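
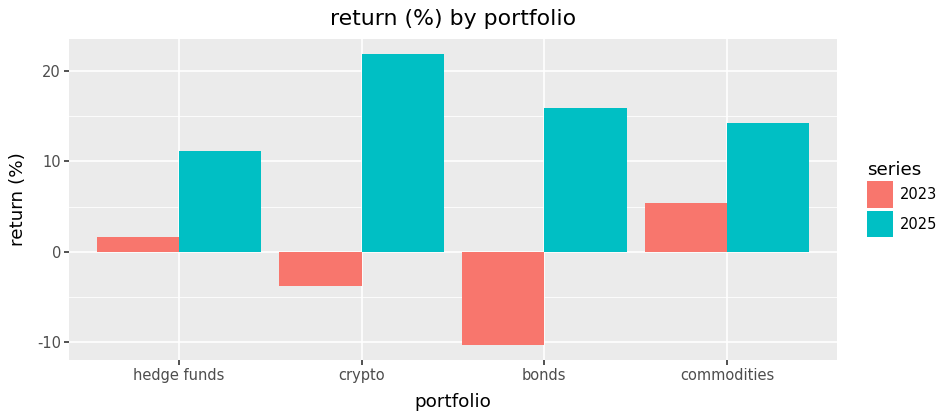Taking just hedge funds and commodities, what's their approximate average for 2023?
(0 + 5) / 2 ≈ 2.

≈ 2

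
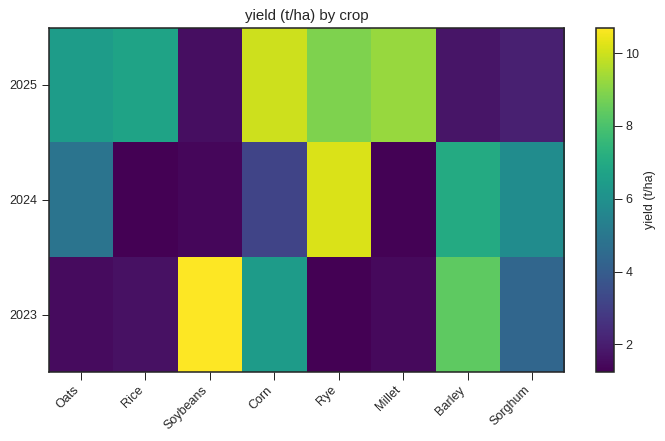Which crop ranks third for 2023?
Top 4 for 2023: Soybeans ≈ 11, Barley ≈ 8, Corn ≈ 6, Sorghum ≈ 4.

Corn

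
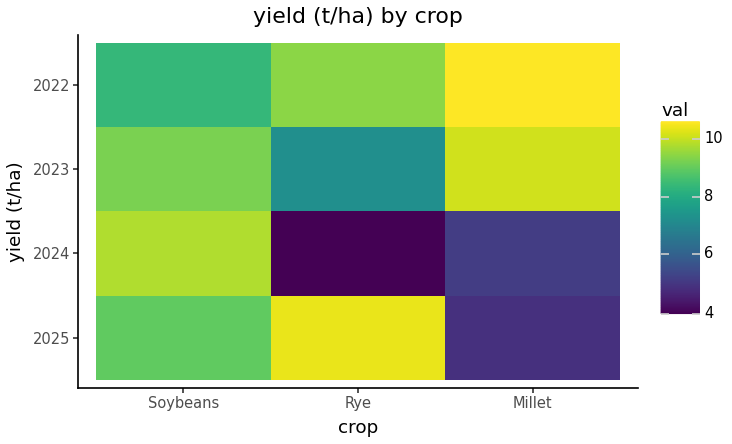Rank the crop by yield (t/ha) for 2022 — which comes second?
Top 3 for 2022: Millet ≈ 11, Rye ≈ 9, Soybeans ≈ 8.

Rye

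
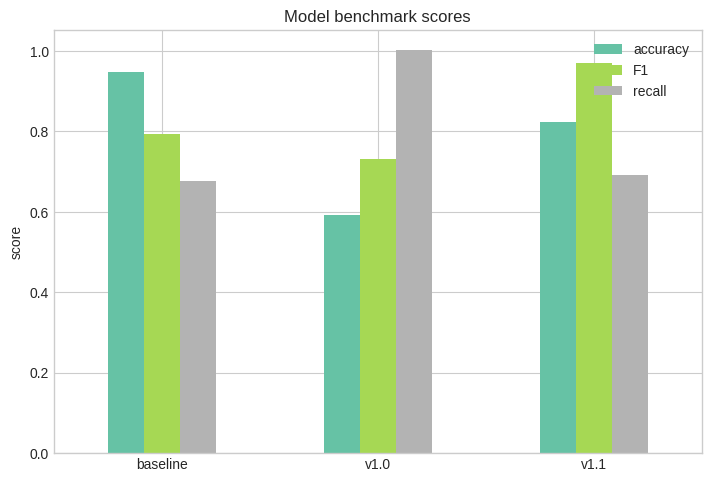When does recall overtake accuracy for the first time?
baseline: recall ≈ 0.7 vs accuracy ≈ 0.9 (not yet); v1.0: recall ≈ 1.0 vs accuracy ≈ 0.6 (first crossover).

v1.0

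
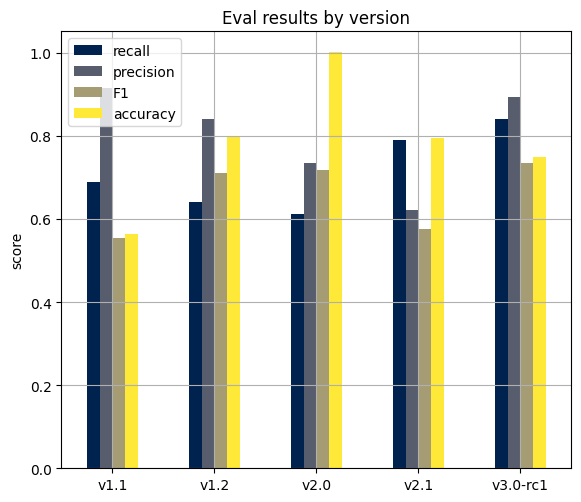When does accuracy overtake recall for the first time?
v1.2

v1.1: accuracy ≈ 0.6 vs recall ≈ 0.7 (not yet); v1.2: accuracy ≈ 0.8 vs recall ≈ 0.6 (first crossover).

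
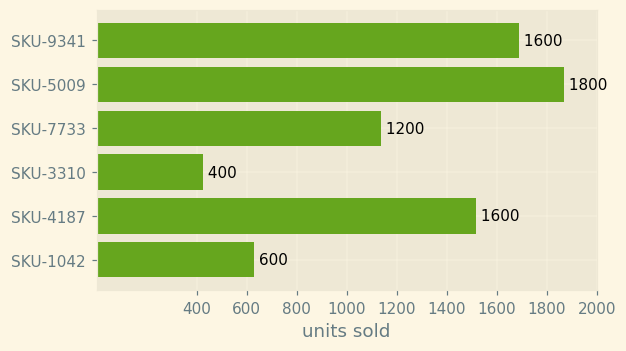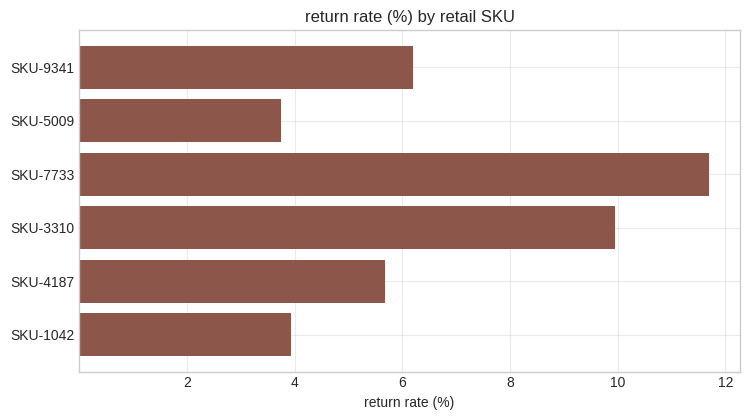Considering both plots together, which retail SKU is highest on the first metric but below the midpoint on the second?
Chart 2 median return rate (%) ≈ 6; below-median retail SKUs: SKU-5009, SKU-4187, SKU-1042. Among those, SKU-5009 has the highest units sold (≈ 1800).

SKU-5009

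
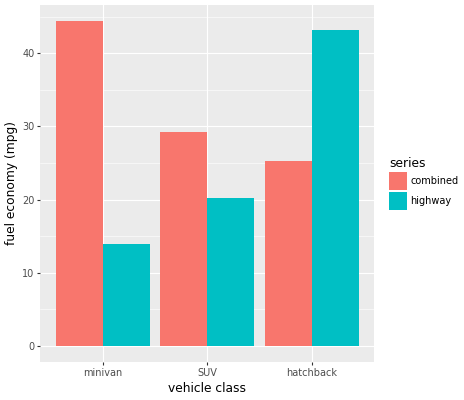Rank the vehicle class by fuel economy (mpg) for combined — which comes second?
SUV

Top 3 for combined: minivan ≈ 45, SUV ≈ 30, hatchback ≈ 25.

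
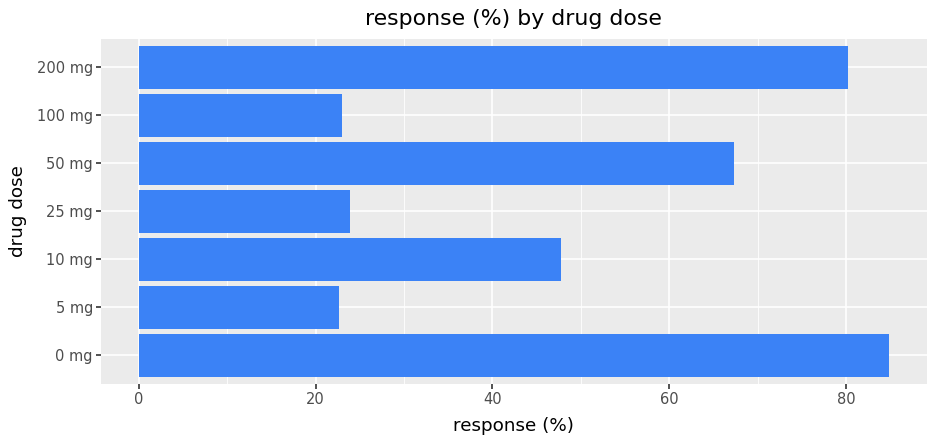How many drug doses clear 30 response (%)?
Above 30: 0 mg, 10 mg, 50 mg, 200 mg.

4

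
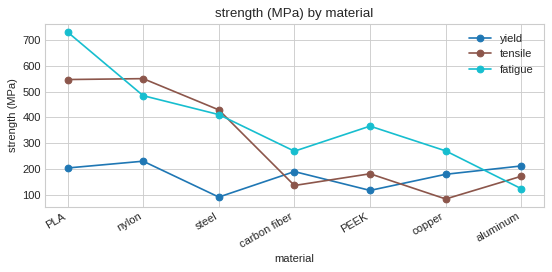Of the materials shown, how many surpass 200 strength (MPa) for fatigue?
Above 200: PLA, nylon, steel, carbon fiber, PEEK, copper.

6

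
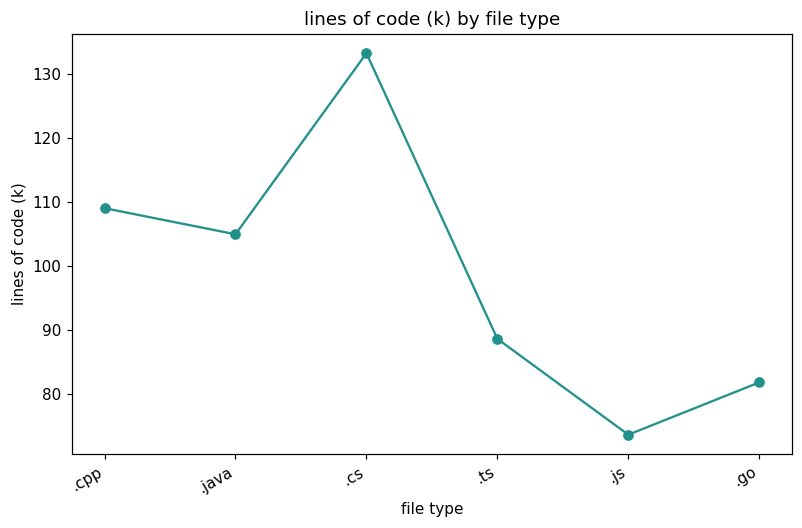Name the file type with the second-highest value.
.cpp

Top 3: .cs ≈ 135, .cpp ≈ 110, .java ≈ 105.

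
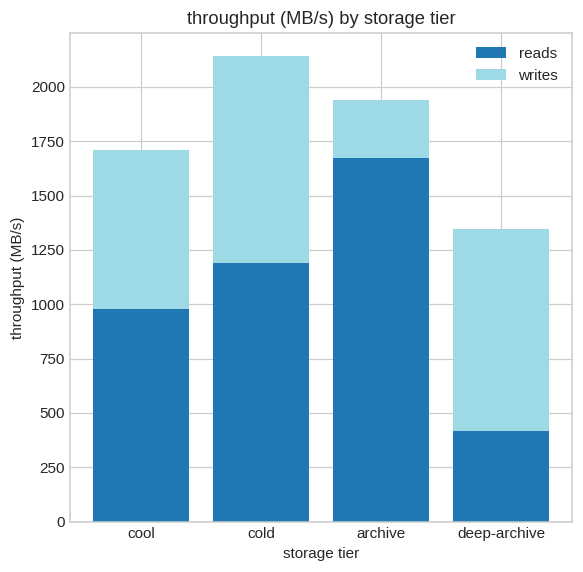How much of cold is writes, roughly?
≈ 1000

writes top ≈ 2200, bottom ≈ 1200; segment ≈ 1000.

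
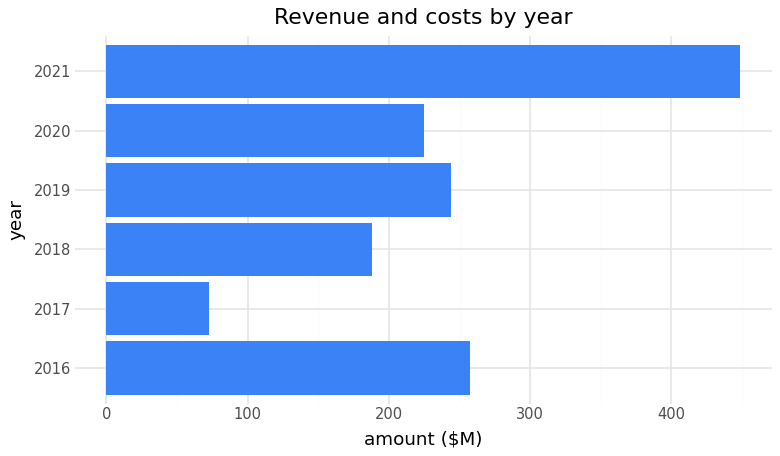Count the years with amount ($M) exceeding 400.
1

Above 400: 2021.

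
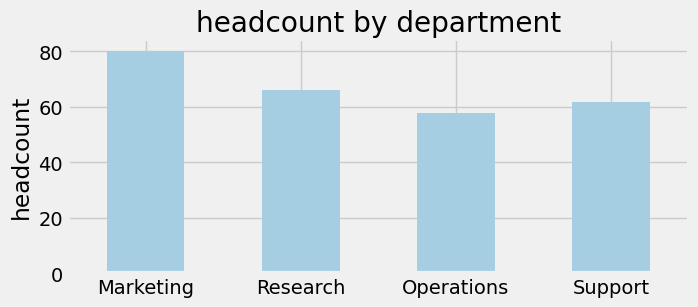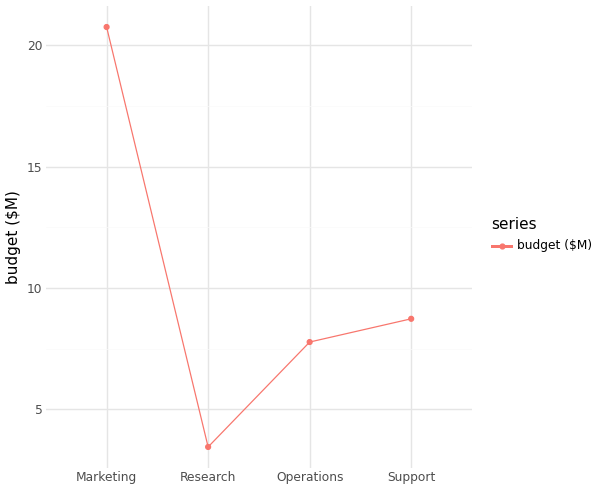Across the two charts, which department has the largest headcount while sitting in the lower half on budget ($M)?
Chart 2 median budget ($M) ≈ 8; below-median departments: Research, Operations. Among those, Research has the highest headcount (≈ 70).

Research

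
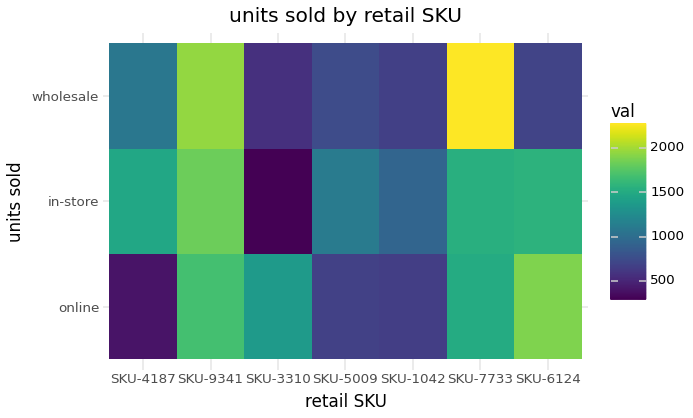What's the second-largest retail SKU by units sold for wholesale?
Top 3 for wholesale: SKU-7733 ≈ 2200, SKU-9341 ≈ 2000, SKU-4187 ≈ 1000.

SKU-9341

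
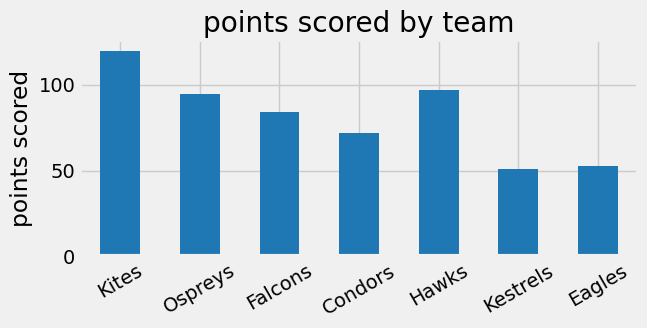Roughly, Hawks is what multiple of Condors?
≈ 1.43×

Hawks ≈ 100, Condors ≈ 70; 100/70 ≈ 1.43.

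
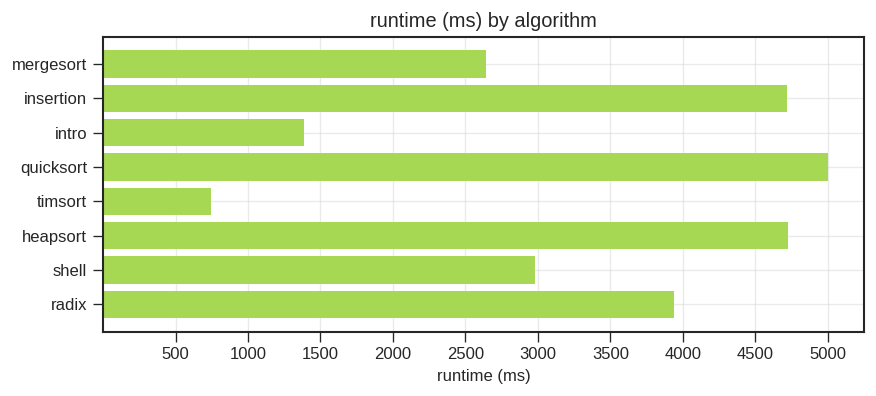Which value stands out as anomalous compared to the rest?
timsort

timsort ≈ 500; the rest sit between ≈ 1500 and ≈ 5000.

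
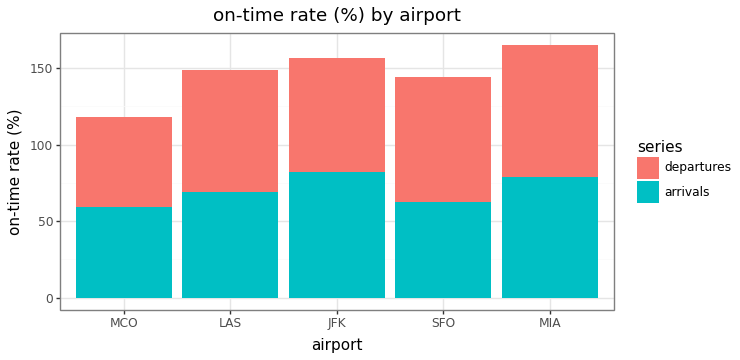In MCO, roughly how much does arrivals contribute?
arrivals top ≈ 60, bottom ≈ 0; segment ≈ 60.

≈ 60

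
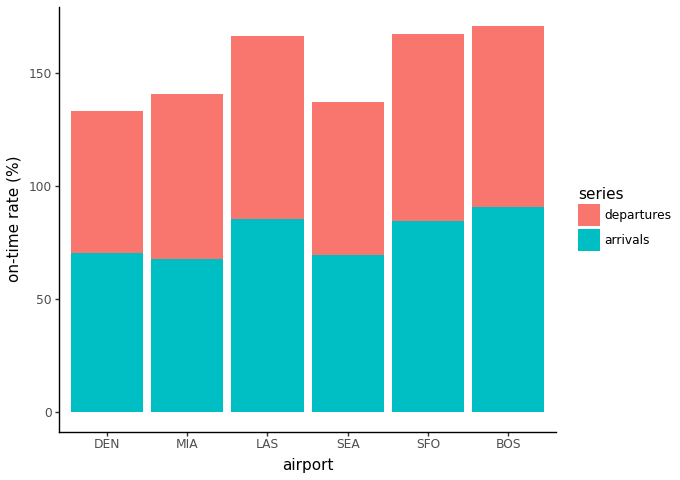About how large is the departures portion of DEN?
≈ 60

departures top ≈ 140, bottom ≈ 80; segment ≈ 60.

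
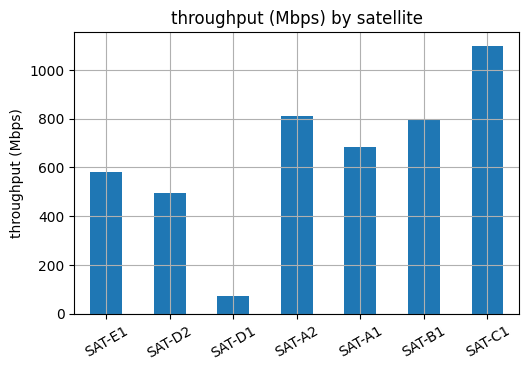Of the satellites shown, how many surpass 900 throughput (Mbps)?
Above 900: SAT-C1.

1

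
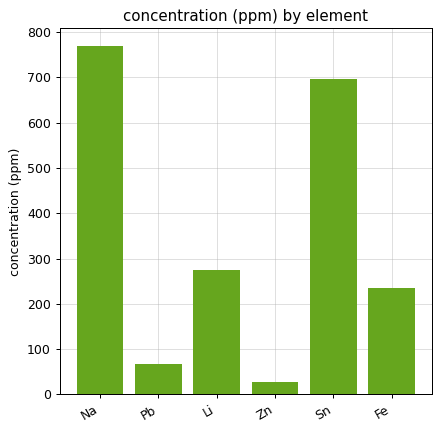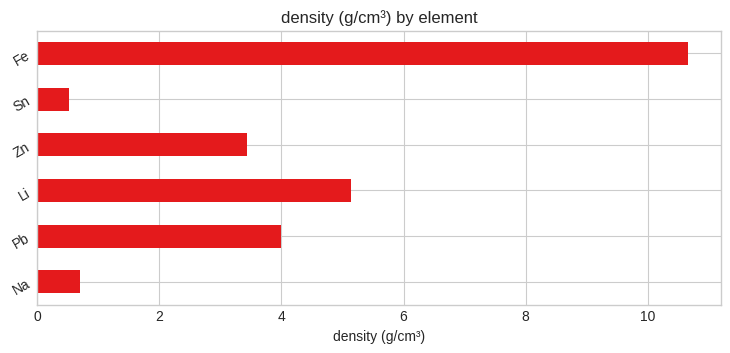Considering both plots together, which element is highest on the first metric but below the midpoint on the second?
Chart 2 median density (g/cm³) ≈ 4; below-median elements: Na, Zn, Sn. Among those, Na has the highest concentration (ppm) (≈ 800).

Na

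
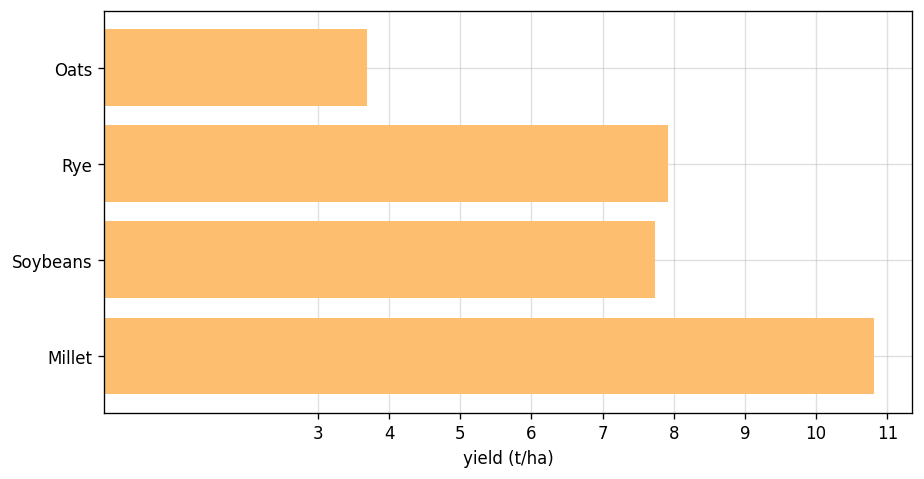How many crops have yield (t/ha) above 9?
Above 9: Millet.

1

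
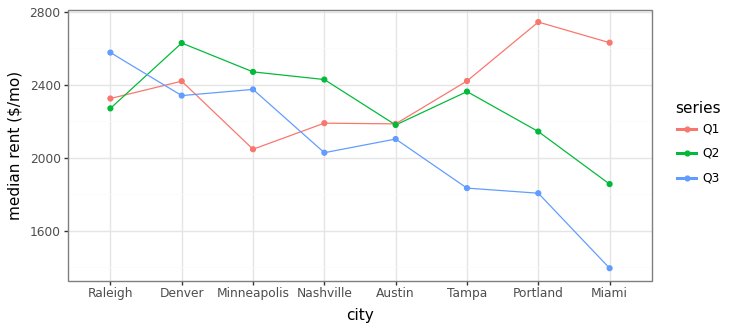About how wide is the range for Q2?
≈ 800

Max Denver ≈ 2600, min Miami ≈ 1800; range ≈ 800.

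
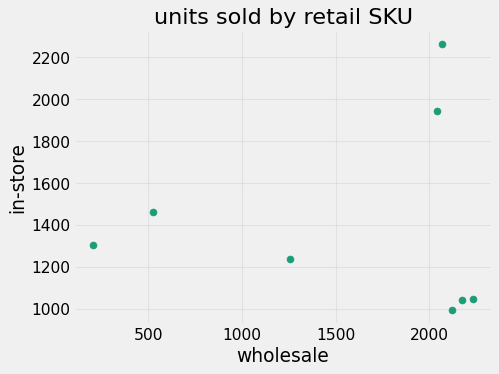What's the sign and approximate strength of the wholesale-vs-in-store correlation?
no clear correlation

Points are roughly uncorrelated; weak (|r| ≈ 0.0).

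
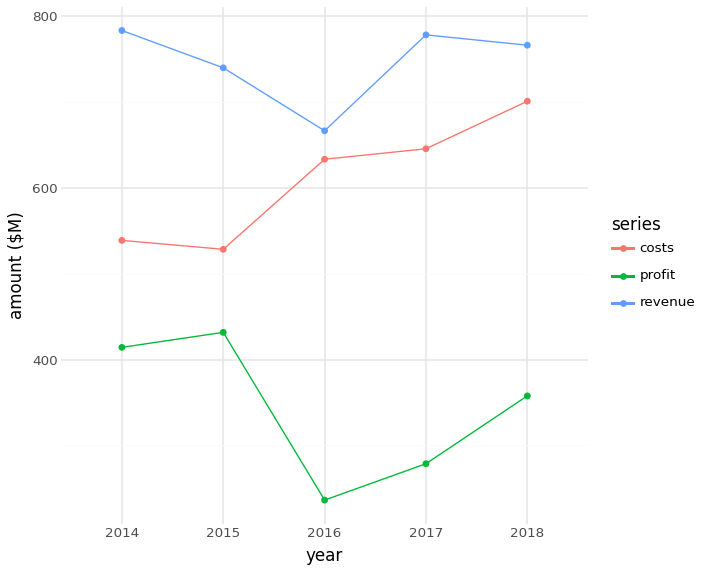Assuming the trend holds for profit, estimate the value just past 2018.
Last three: 250, 300, 350 → slope ≈ 50/step → next ≈ 400.

≈ 400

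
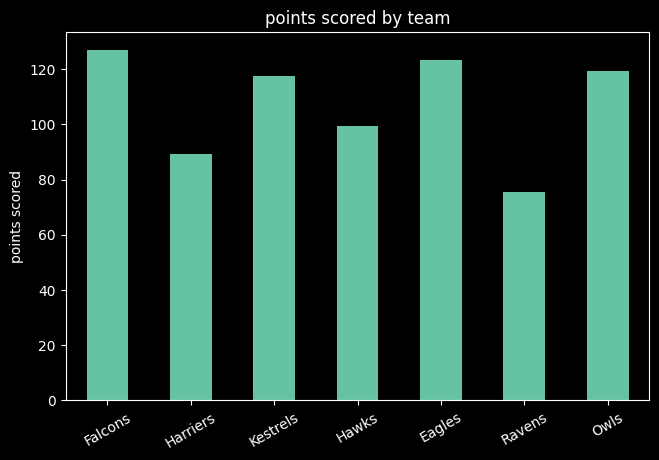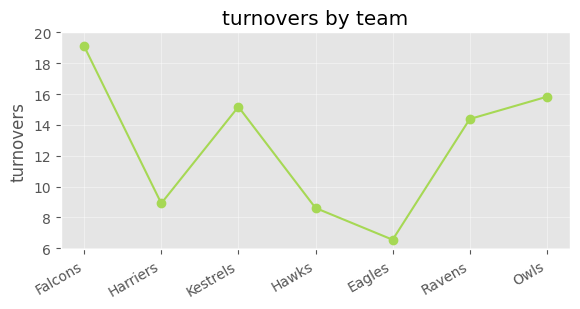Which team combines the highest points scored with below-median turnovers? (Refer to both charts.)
Eagles

Chart 2 median turnovers ≈ 14; below-median teams: Harriers, Hawks, Eagles. Among those, Eagles has the highest points scored (≈ 120).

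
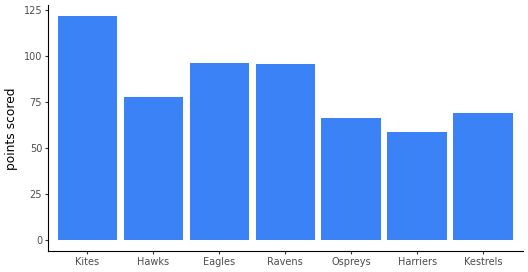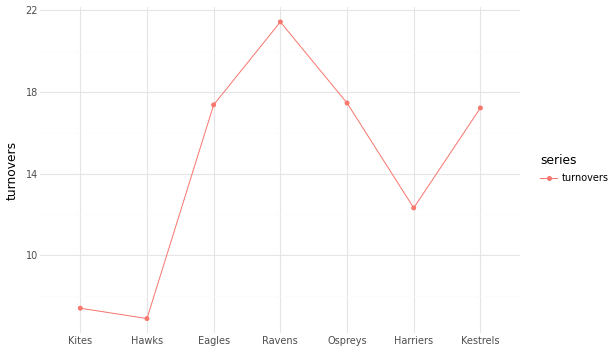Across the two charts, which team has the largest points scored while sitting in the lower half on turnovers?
Chart 2 median turnovers ≈ 18; below-median teams: Kites, Hawks, Harriers. Among those, Kites has the highest points scored (≈ 120).

Kites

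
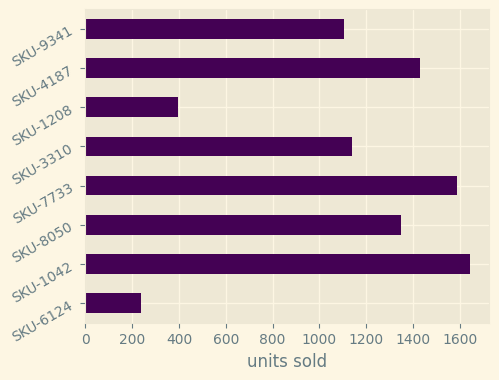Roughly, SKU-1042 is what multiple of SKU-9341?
SKU-1042 ≈ 1600, SKU-9341 ≈ 1200; 1600/1200 ≈ 1.33.

≈ 1.33×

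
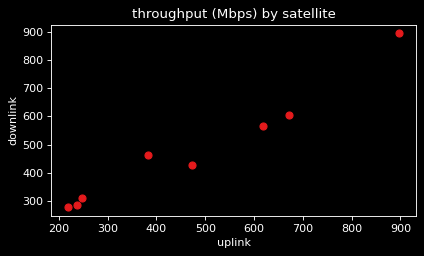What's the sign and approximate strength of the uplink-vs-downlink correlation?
positive, strong

Points are positively correlated; strong (|r| ≈ 1.0).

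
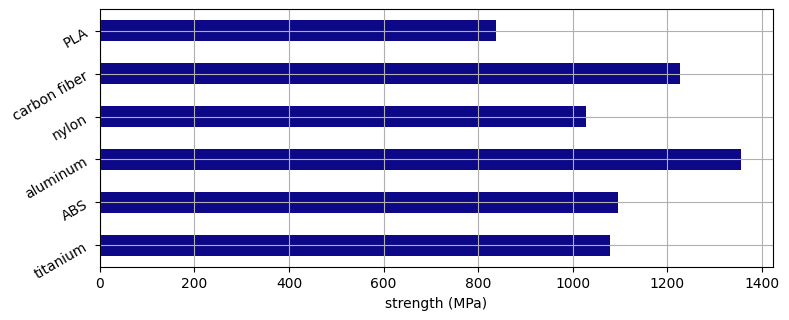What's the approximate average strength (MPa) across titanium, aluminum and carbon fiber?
(1000 + 1400 + 1200) / 3 ≈ 1200.

≈ 1200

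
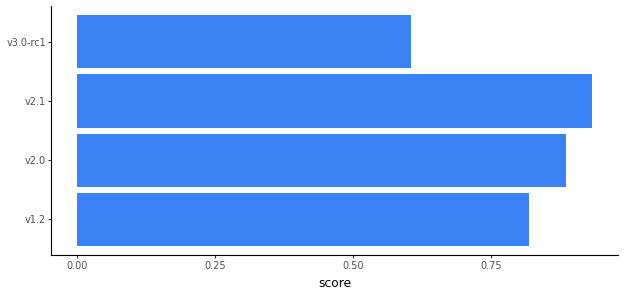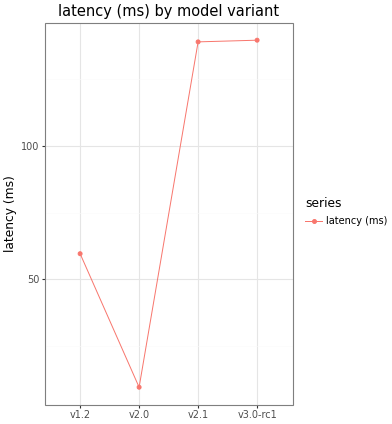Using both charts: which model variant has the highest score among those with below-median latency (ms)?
v2.0

Chart 2 median latency (ms) ≈ 100; below-median model variants: v1.2, v2.0. Among those, v2.0 has the highest score (≈ 0.9).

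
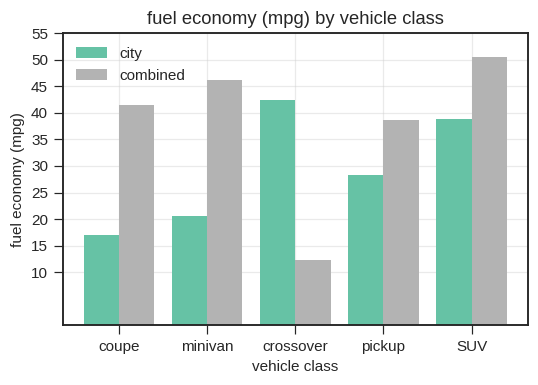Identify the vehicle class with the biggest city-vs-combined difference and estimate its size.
crossover: city ≈ 40, combined ≈ 10 → gap ≈ 30. Next-largest (minivan) is only ≈ 25.

crossover, ≈ 30 mpg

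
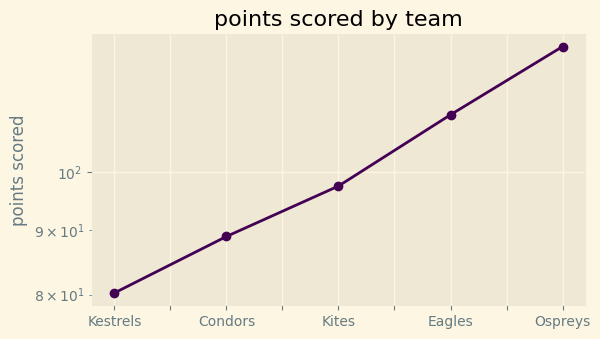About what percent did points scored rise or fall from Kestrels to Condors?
≈ +12.5%

Kestrels ≈ 80, Condors ≈ 90; (90 − 80) / 80 ≈ +12.5%.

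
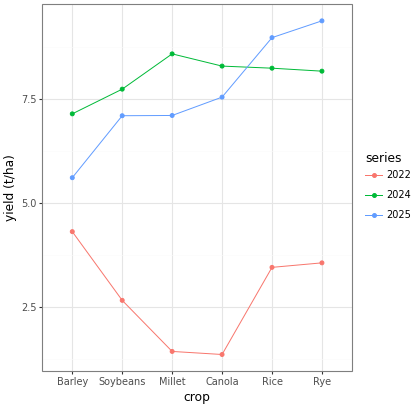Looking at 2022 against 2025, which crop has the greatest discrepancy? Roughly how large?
Canola, ≈ 7 t/ha

Canola: 2022 ≈ 1, 2025 ≈ 8 → gap ≈ 7. Next-largest (Rye) is only ≈ 5.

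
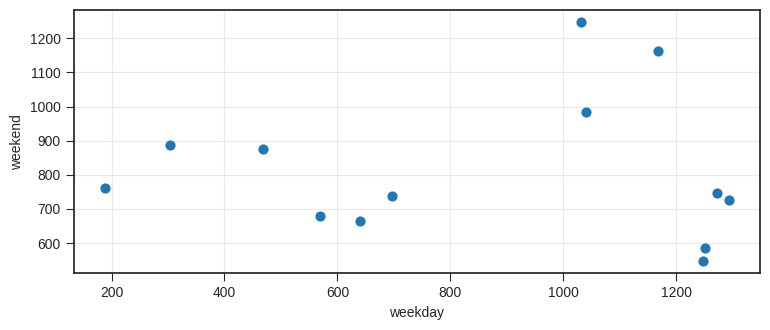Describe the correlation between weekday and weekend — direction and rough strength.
no clear correlation

Points are roughly uncorrelated; weak (|r| ≈ 0.0).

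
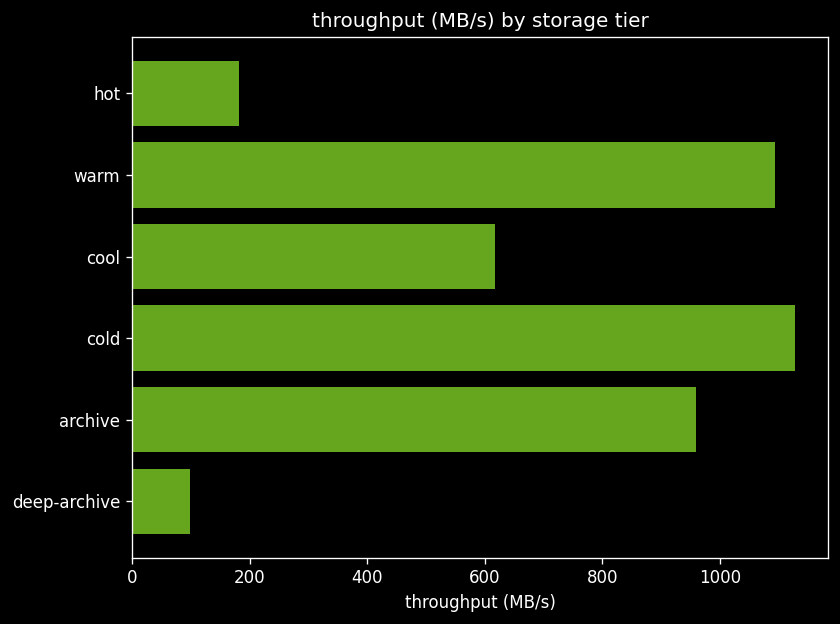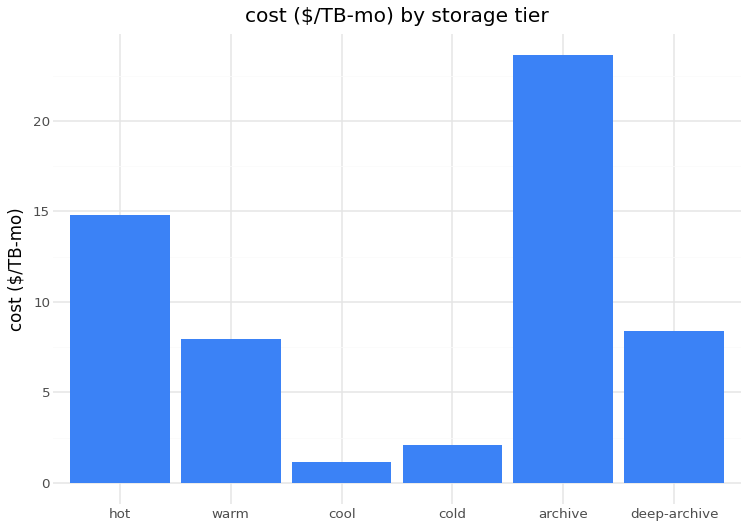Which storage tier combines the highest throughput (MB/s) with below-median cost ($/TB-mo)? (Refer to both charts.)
Chart 2 median cost ($/TB-mo) ≈ 10; below-median storage tiers: warm, cool, cold. Among those, cold has the highest throughput (MB/s) (≈ 1200).

cold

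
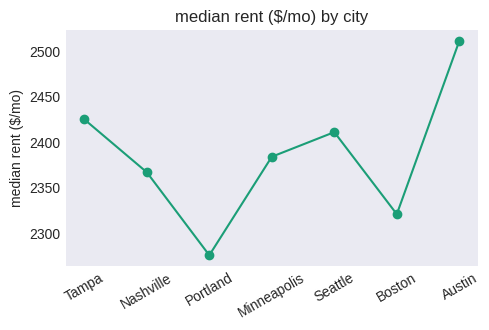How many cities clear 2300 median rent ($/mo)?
Above 2300: Tampa, Nashville, Minneapolis, Seattle, Boston, Austin.

6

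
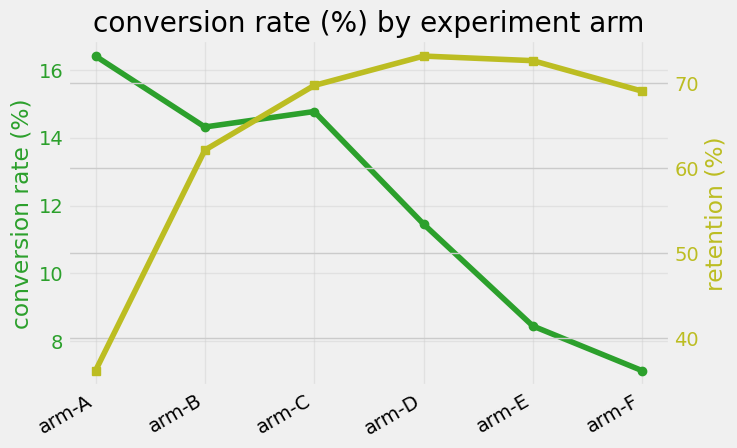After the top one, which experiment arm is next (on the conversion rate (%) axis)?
arm-C

Top 3 (on the conversion rate (%) axis): arm-A ≈ 16, arm-C ≈ 15, arm-B ≈ 14.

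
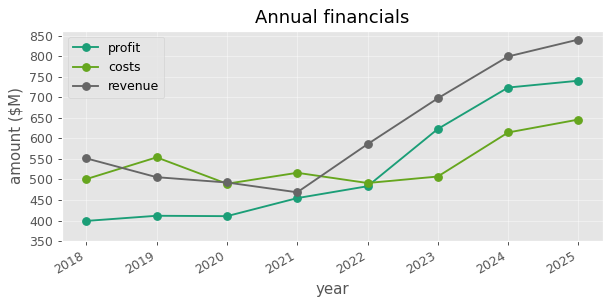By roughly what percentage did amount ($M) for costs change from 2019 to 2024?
≈ +9.1%

2019 ≈ 550, 2024 ≈ 600; (600 − 550) / 550 ≈ +9.1%.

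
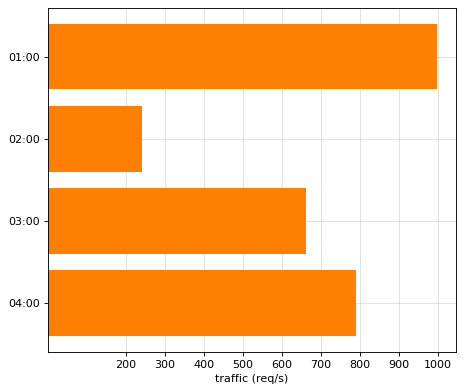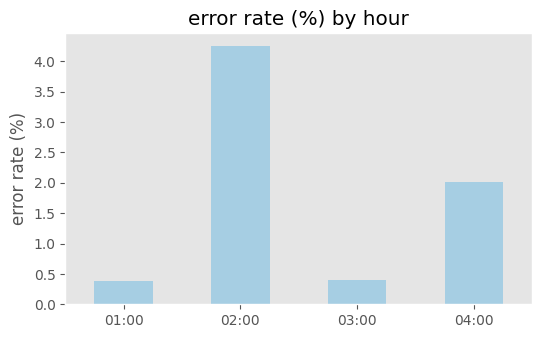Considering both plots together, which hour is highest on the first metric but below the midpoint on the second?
01:00

Chart 2 median error rate (%) ≈ 1; below-median hours: 01:00, 03:00. Among those, 01:00 has the highest traffic (req/s) (≈ 1000).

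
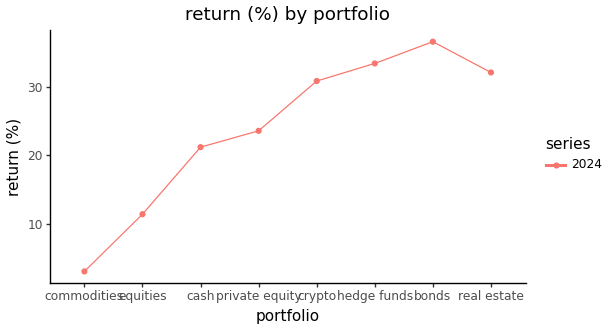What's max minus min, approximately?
Max bonds ≈ 35, min commodities ≈ 5; range ≈ 30.

≈ 30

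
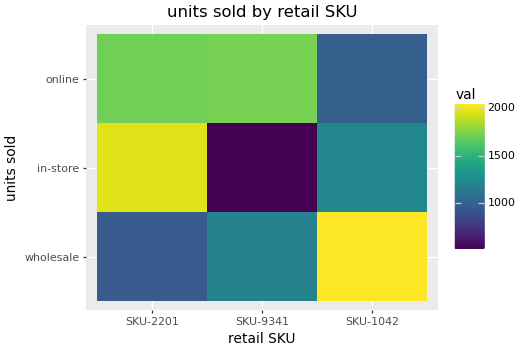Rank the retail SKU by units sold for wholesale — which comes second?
SKU-9341

Top 3 for wholesale: SKU-1042 ≈ 2000, SKU-9341 ≈ 1200, SKU-2201 ≈ 1000.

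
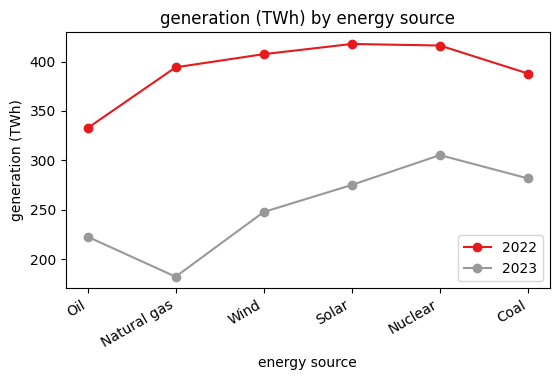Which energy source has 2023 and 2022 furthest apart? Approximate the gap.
Natural gas: 2023 ≈ 180, 2022 ≈ 400 → gap ≈ 220. Next-largest (Wind) is only ≈ 160.

Natural gas, ≈ 220 TWh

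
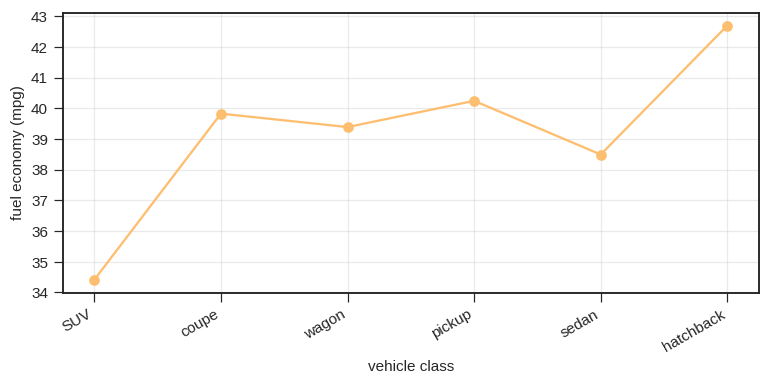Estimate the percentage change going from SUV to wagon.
SUV ≈ 34, wagon ≈ 39; (39 − 34) / 34 ≈ +14.7%.

≈ +14.7%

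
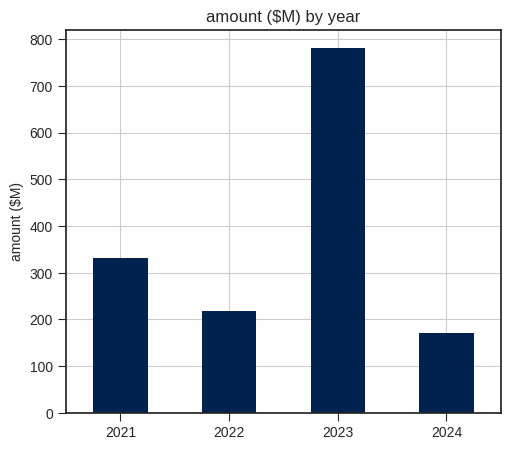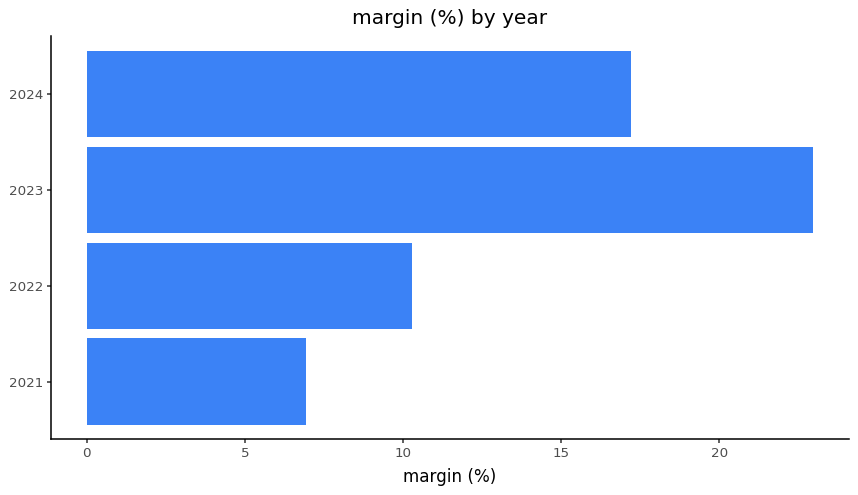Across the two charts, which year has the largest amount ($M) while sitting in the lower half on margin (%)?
Chart 2 median margin (%) ≈ 15; below-median years: 2021, 2022. Among those, 2021 has the highest amount ($M) (≈ 300).

2021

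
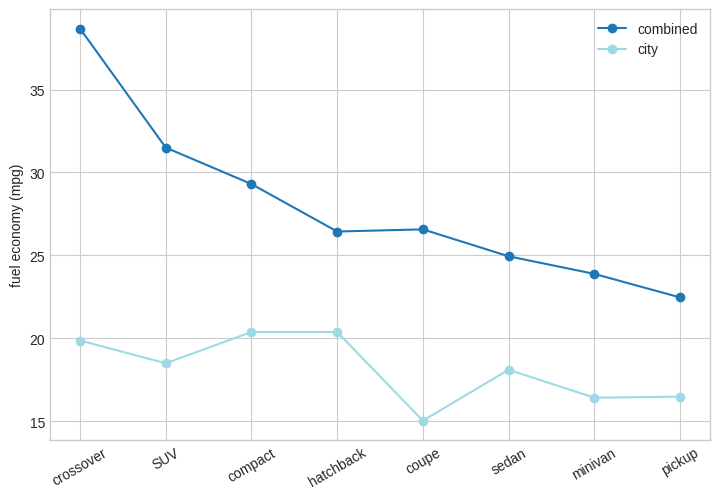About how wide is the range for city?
Max compact ≈ 20, min coupe ≈ 16; range ≈ 4.

≈ 4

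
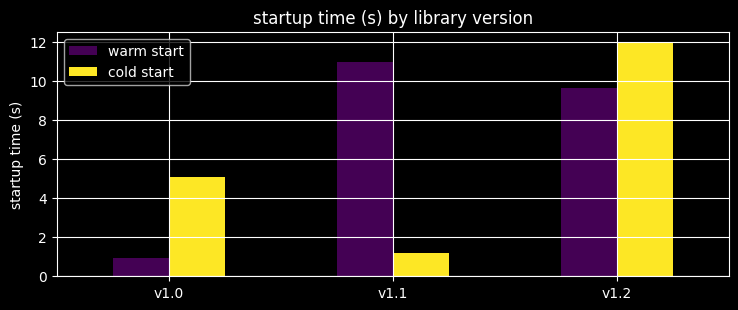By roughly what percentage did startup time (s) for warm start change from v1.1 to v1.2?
v1.1 ≈ 11, v1.2 ≈ 10; (10 − 11) / 11 ≈ -9.1%.

≈ -9.1%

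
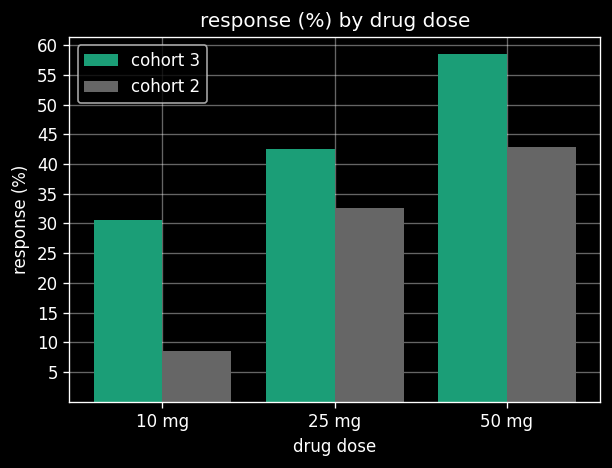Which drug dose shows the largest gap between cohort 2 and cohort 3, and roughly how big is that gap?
10 mg: cohort 2 ≈ 10, cohort 3 ≈ 30 → gap ≈ 20. Next-largest (50 mg) is only ≈ 15.

10 mg, ≈ 20 %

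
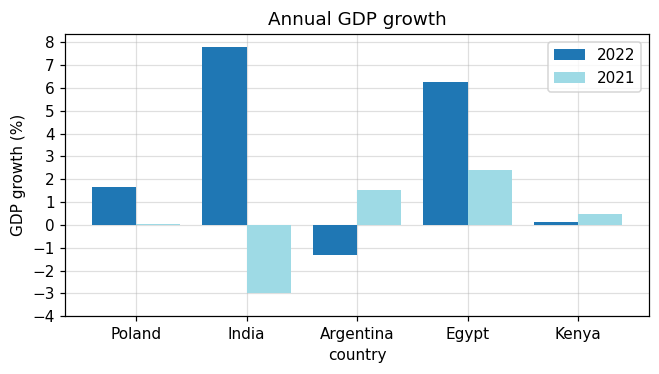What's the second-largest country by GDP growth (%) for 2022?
Top 3 for 2022: India ≈ 8, Egypt ≈ 6, Poland ≈ 2.

Egypt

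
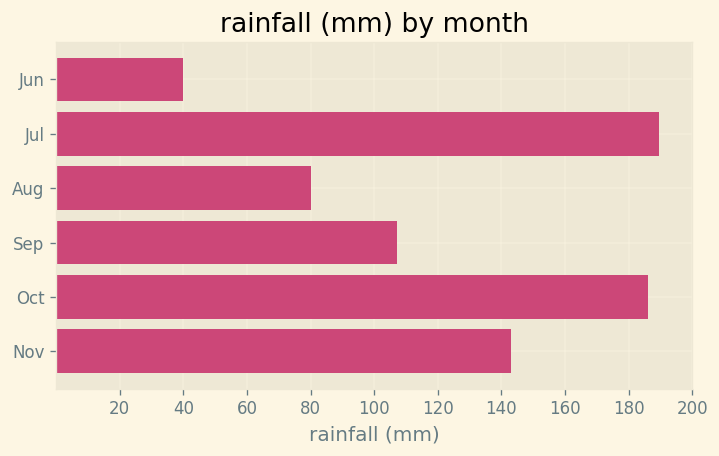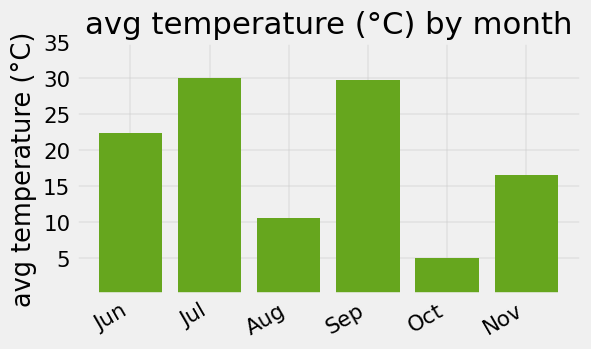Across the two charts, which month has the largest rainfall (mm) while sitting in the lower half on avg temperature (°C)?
Chart 2 median avg temperature (°C) ≈ 20; below-median months: Aug, Oct, Nov. Among those, Oct has the highest rainfall (mm) (≈ 180).

Oct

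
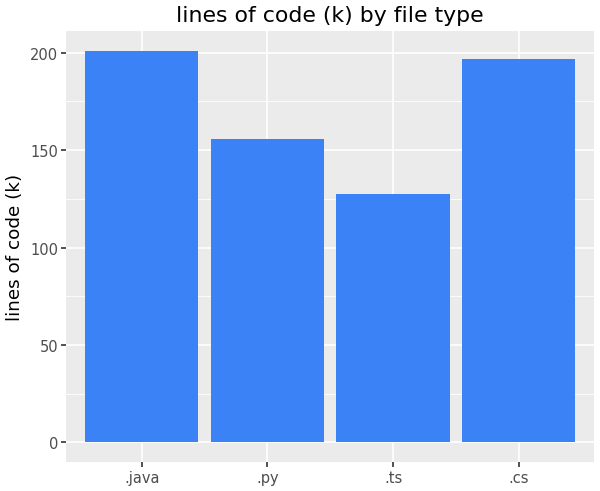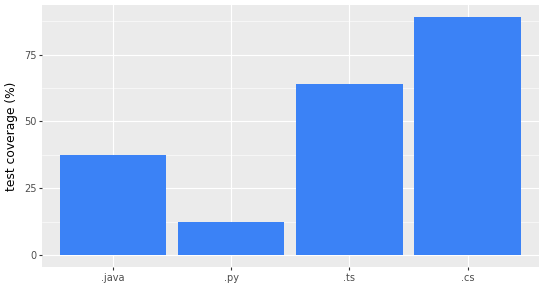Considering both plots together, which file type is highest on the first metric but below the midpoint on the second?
.java

Chart 2 median test coverage (%) ≈ 50; below-median file types: .java, .py. Among those, .java has the highest lines of code (k) (≈ 200).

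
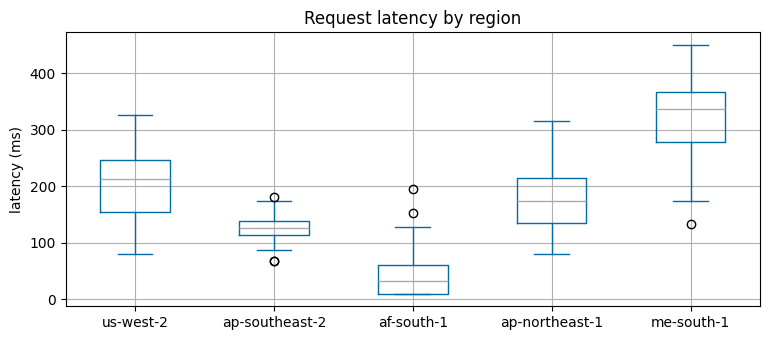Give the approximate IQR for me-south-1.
Q3 ≈ 375, Q1 ≈ 275; IQR ≈ 100.

≈ 100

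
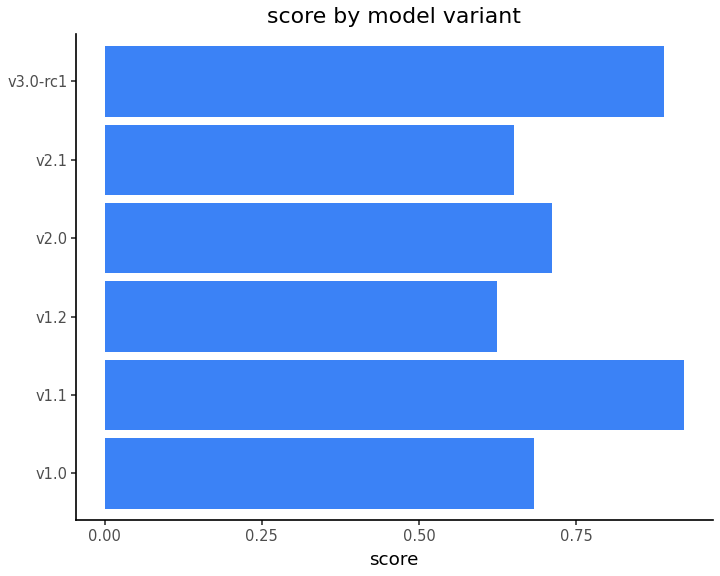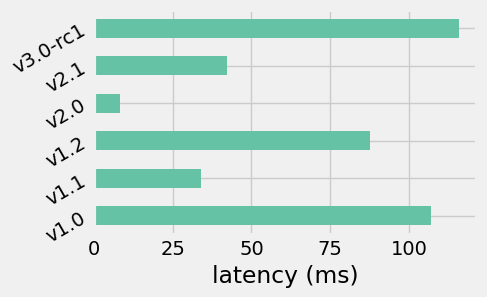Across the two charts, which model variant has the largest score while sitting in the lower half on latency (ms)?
v1.1

Chart 2 median latency (ms) ≈ 60; below-median model variants: v1.1, v2.0, v2.1. Among those, v1.1 has the highest score (≈ 0.9).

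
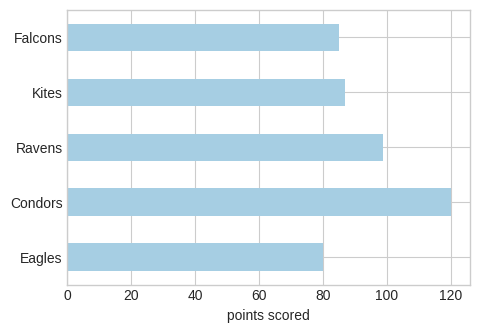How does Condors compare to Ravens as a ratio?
Condors ≈ 120, Ravens ≈ 100; 120/100 ≈ 1.2.

≈ 1.2×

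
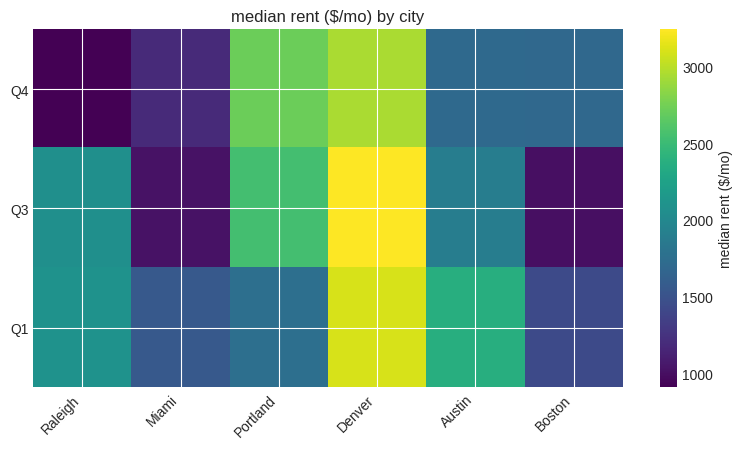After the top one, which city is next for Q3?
Portland

Top 3 for Q3: Denver ≈ 3200, Portland ≈ 2600, Raleigh ≈ 2000.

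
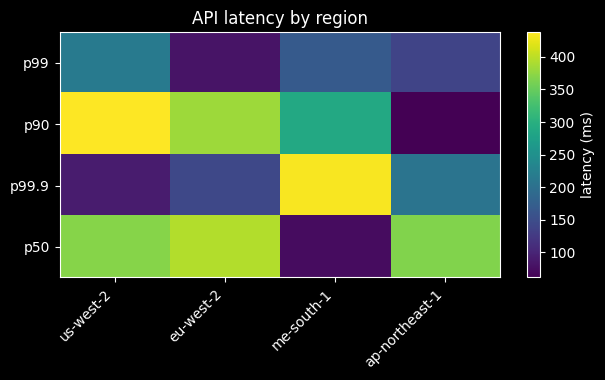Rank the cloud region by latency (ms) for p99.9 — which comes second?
Top 3 for p99.9: me-south-1 ≈ 450, ap-northeast-1 ≈ 200, eu-west-2 ≈ 150.

ap-northeast-1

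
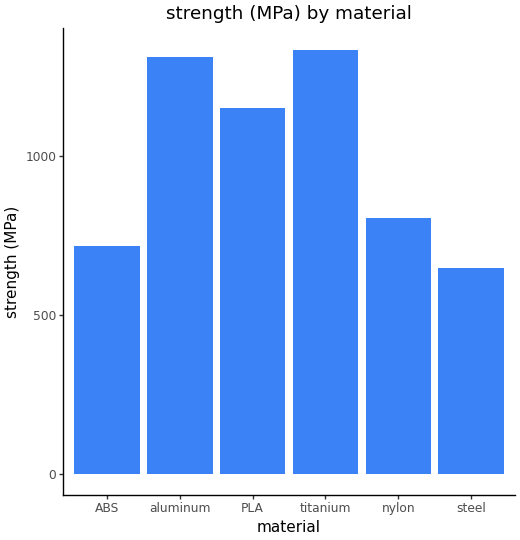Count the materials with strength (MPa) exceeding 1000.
Above 1000: aluminum, PLA, titanium.

3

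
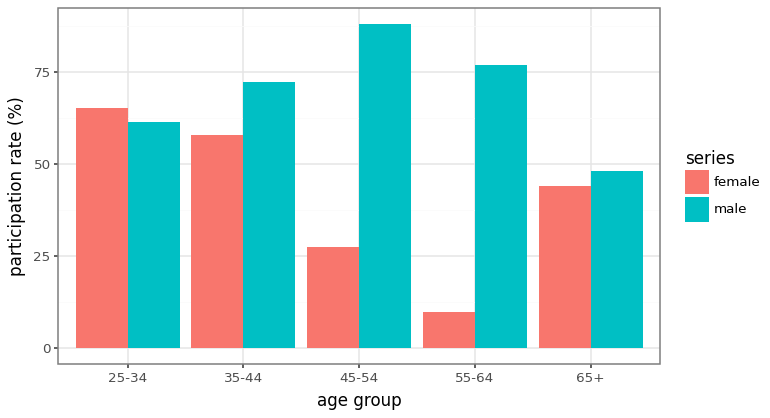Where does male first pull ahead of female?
25-34: male ≈ 60 vs female ≈ 70 (not yet); 35-44: male ≈ 70 vs female ≈ 60 (first crossover).

35-44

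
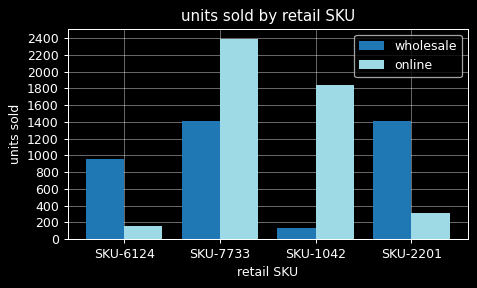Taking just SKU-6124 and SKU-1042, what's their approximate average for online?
(200 + 1800) / 2 ≈ 1000.

≈ 1000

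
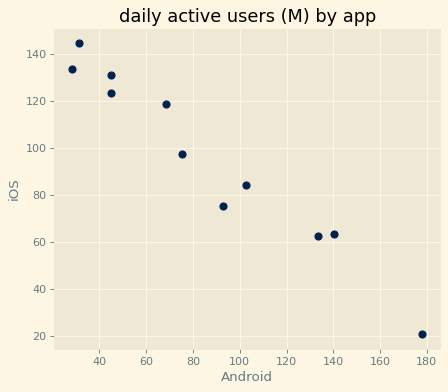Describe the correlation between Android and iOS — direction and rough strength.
Points are negatively correlated; strong (|r| ≈ 1.0).

negative, strong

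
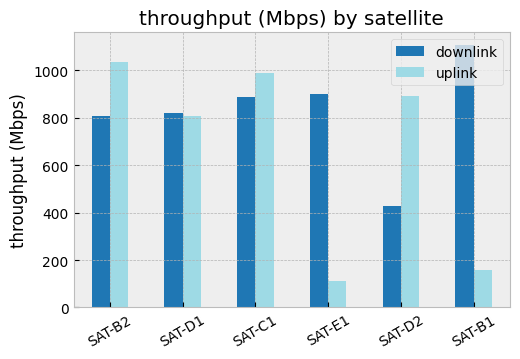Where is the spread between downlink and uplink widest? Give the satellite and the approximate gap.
SAT-B1, ≈ 900 Mbps

SAT-B1: downlink ≈ 1100, uplink ≈ 200 → gap ≈ 900. Next-largest (SAT-E1) is only ≈ 800.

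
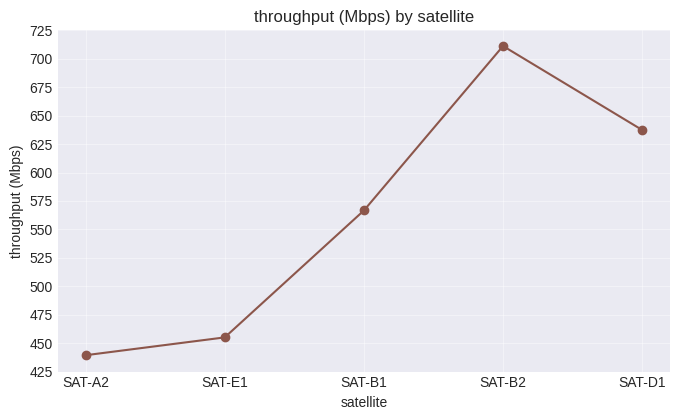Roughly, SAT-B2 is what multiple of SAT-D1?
SAT-B2 ≈ 700, SAT-D1 ≈ 625; 700/625 ≈ 1.12.

≈ 1.12×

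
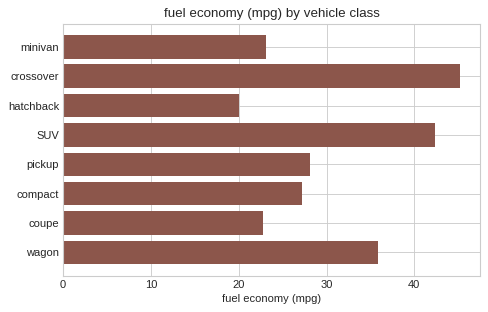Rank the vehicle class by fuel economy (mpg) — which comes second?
SUV

Top 3: crossover ≈ 45, SUV ≈ 40, wagon ≈ 35.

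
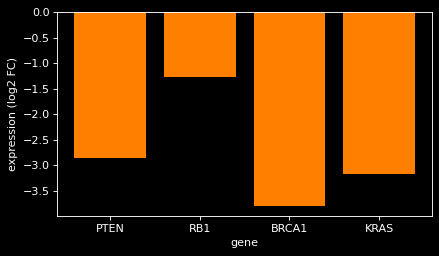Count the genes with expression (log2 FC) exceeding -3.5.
3

Above -3.5: PTEN, RB1, KRAS.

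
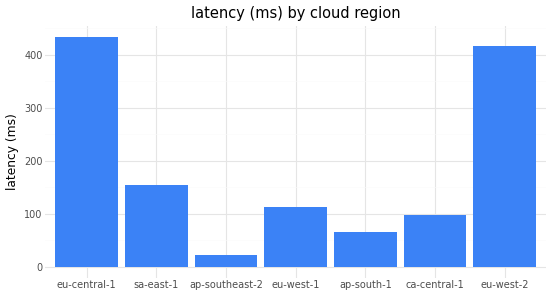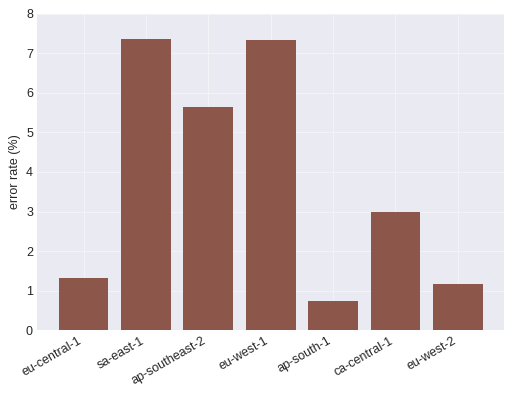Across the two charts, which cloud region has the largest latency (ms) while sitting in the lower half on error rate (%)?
Chart 2 median error rate (%) ≈ 3; below-median cloud regions: eu-central-1, ap-south-1, eu-west-2. Among those, eu-central-1 has the highest latency (ms) (≈ 450).

eu-central-1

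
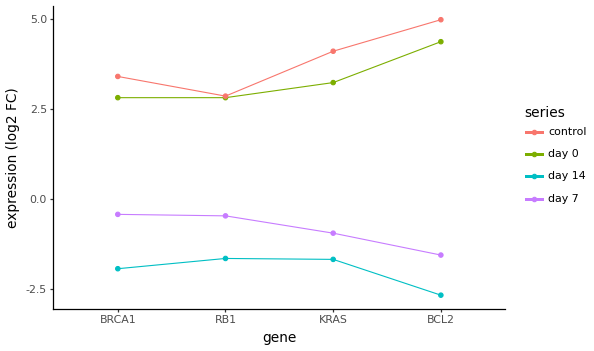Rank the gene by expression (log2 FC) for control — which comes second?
KRAS

Top 3 for control: BCL2 ≈ 5, KRAS ≈ 4, BRCA1 ≈ 3.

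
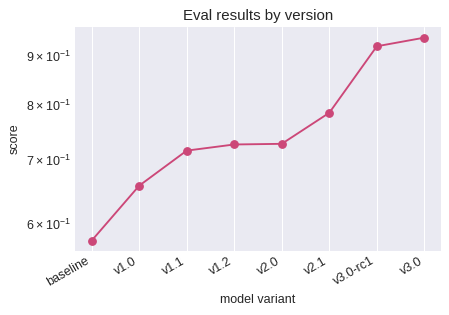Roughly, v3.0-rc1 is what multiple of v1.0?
v3.0-rc1 ≈ 0.90, v1.0 ≈ 0.65; 0.90/0.65 ≈ 1.38.

≈ 1.38×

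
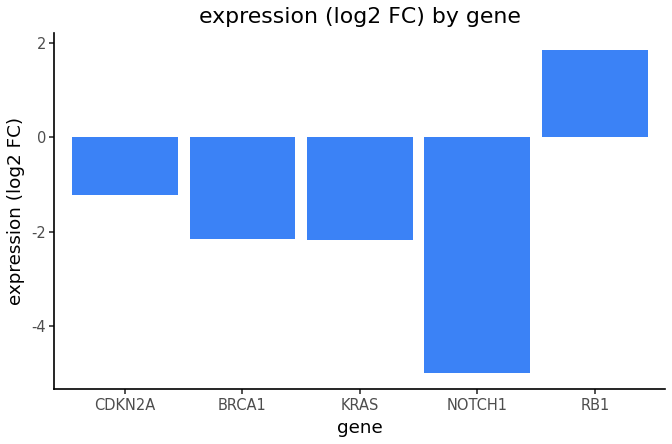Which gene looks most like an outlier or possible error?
RB1 ≈ 2; the rest sit between ≈ -5 and ≈ -1.

RB1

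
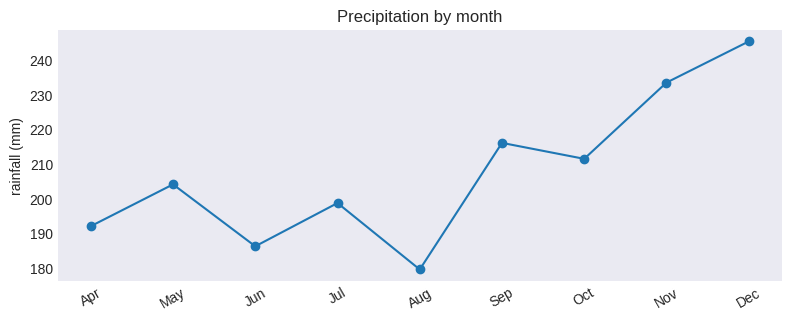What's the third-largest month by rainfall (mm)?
Top 4: Dec ≈ 250, Nov ≈ 230, Sep ≈ 220, Oct ≈ 210.

Sep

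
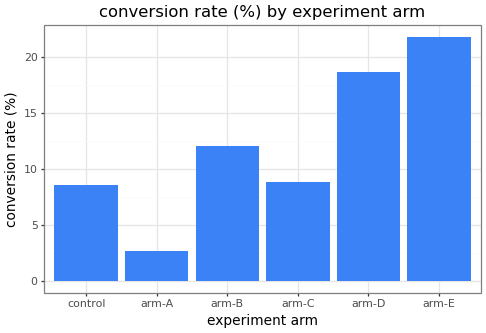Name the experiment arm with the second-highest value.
Top 3: arm-E ≈ 22, arm-D ≈ 18, arm-B ≈ 12.

arm-D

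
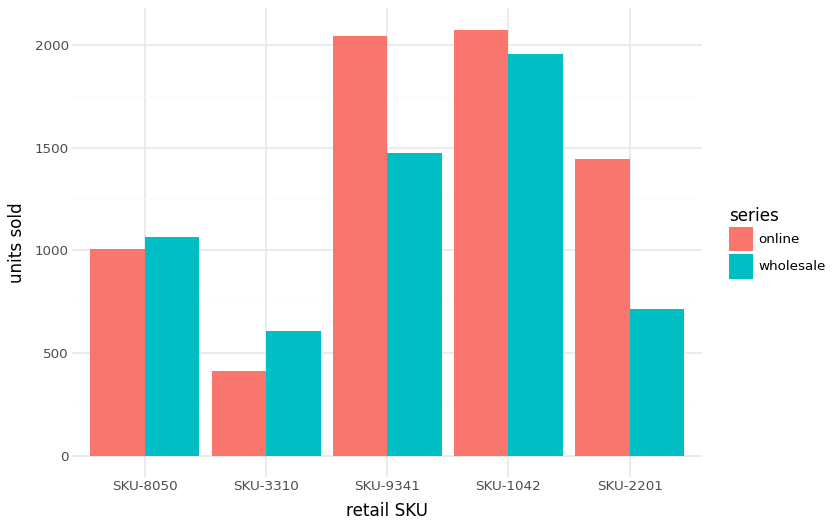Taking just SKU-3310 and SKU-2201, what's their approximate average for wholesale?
≈ 700

(600 + 800) / 2 ≈ 700.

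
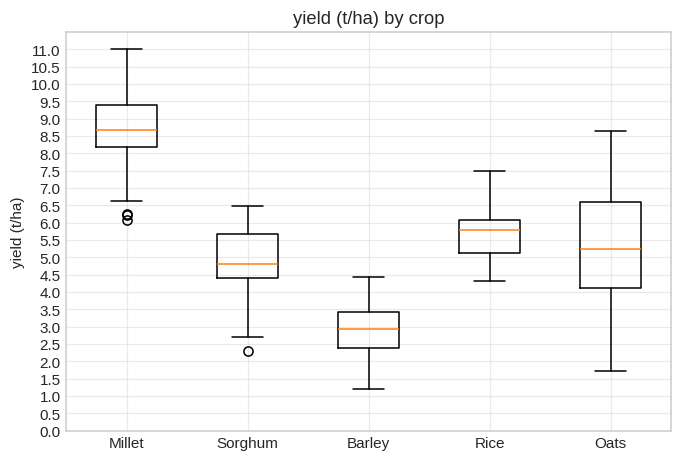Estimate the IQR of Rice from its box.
≈ 1.0

Q3 ≈ 6.0, Q1 ≈ 5.0; IQR ≈ 1.0.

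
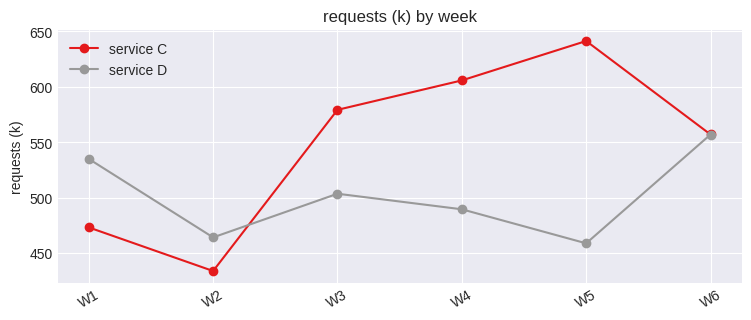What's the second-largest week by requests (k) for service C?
W4

Top 3 for service C: W5 ≈ 640, W4 ≈ 600, W3 ≈ 580.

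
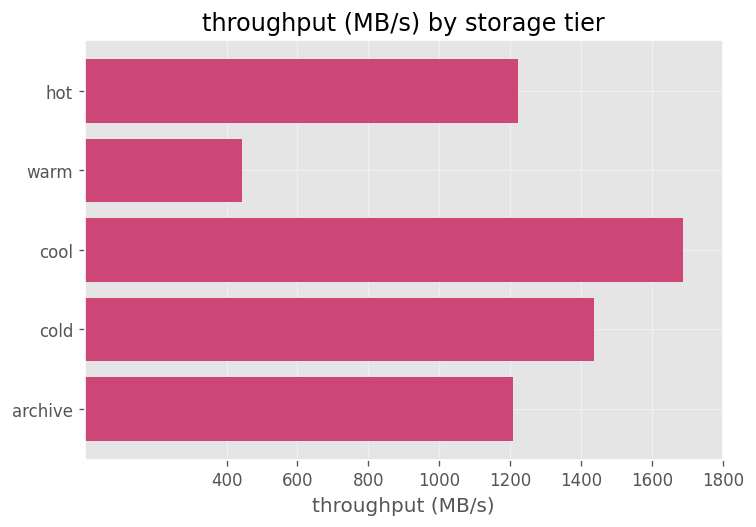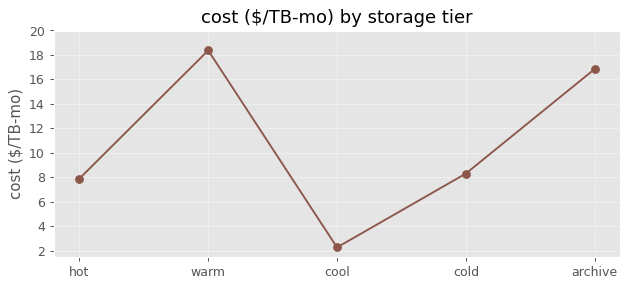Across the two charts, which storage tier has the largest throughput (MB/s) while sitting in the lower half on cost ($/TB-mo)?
Chart 2 median cost ($/TB-mo) ≈ 8; below-median storage tiers: hot, cool. Among those, cool has the highest throughput (MB/s) (≈ 1600).

cool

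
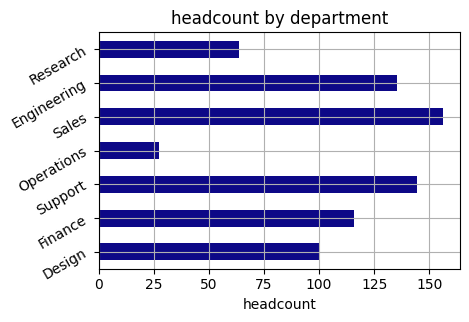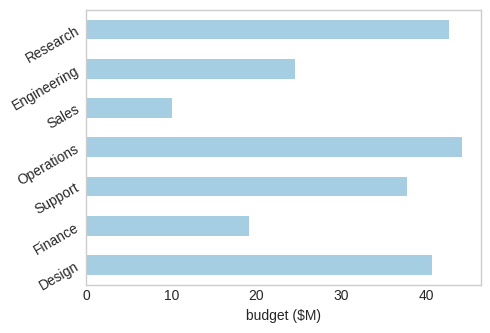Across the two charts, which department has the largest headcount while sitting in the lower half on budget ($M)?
Chart 2 median budget ($M) ≈ 40; below-median departments: Finance, Sales, Engineering. Among those, Sales has the highest headcount (≈ 160).

Sales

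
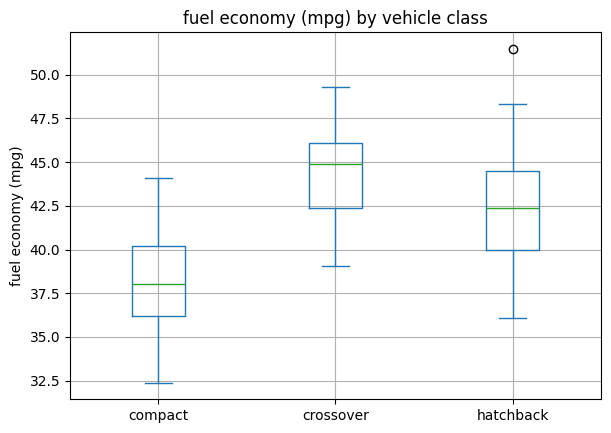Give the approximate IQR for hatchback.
≈ 4.5

Q3 ≈ 44.5, Q1 ≈ 40.0; IQR ≈ 4.5.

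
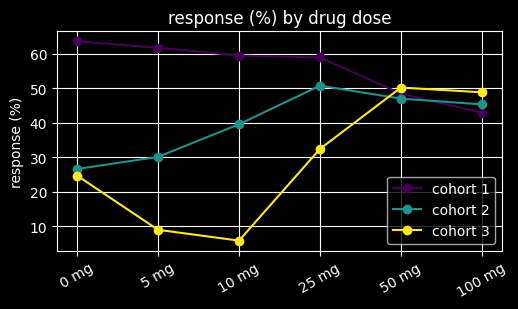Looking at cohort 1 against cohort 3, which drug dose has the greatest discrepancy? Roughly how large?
10 mg: cohort 1 ≈ 60, cohort 3 ≈ 5 → gap ≈ 55. Next-largest (5 mg) is only ≈ 50.

10 mg, ≈ 55 %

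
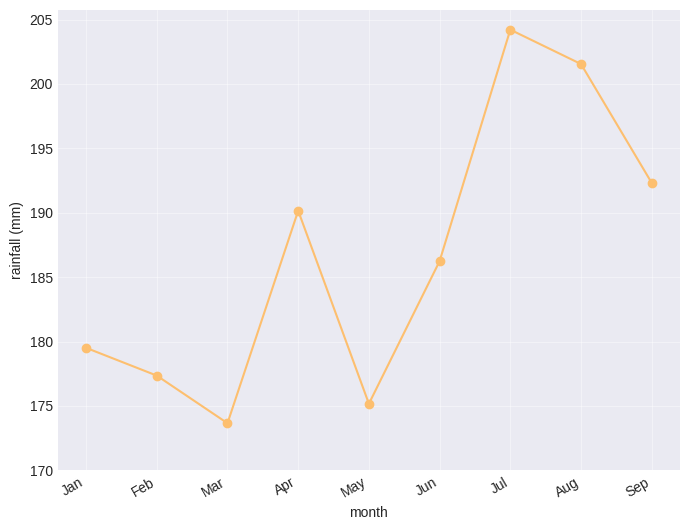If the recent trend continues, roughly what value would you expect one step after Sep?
Last three: 205, 200, 190 → slope ≈ -7.5/step → next ≈ 182.5.

≈ 182.5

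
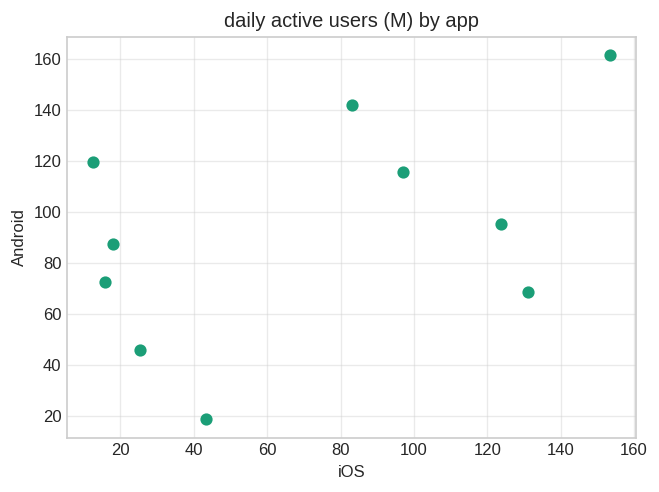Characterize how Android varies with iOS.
Points are positively correlated; moderate (|r| ≈ 0.5).

positive, moderate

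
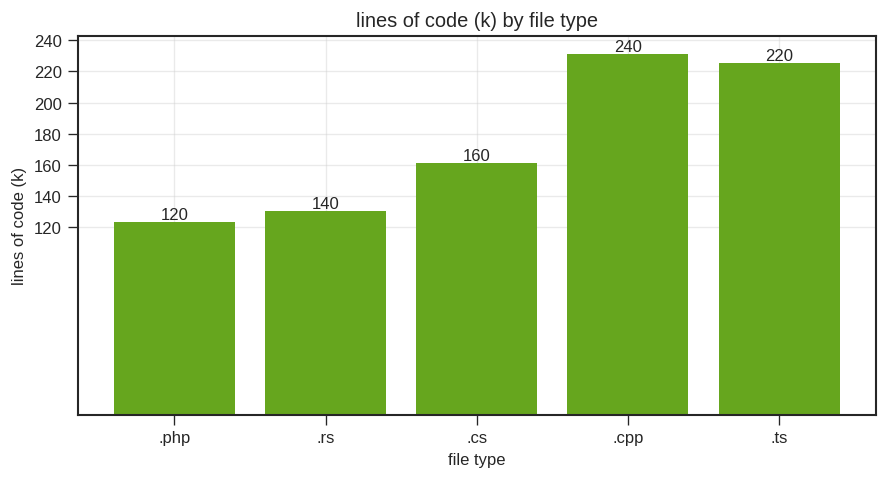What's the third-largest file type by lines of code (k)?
Top 4: .cpp ≈ 240, .ts ≈ 220, .cs ≈ 160, .rs ≈ 140.

.cs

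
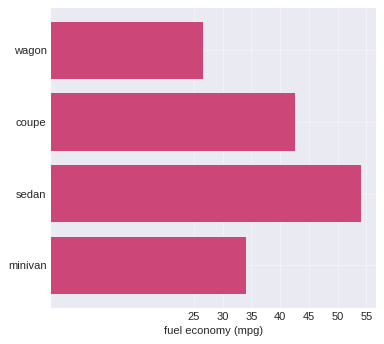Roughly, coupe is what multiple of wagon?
coupe ≈ 45, wagon ≈ 25; 45/25 ≈ 1.8.

≈ 1.8×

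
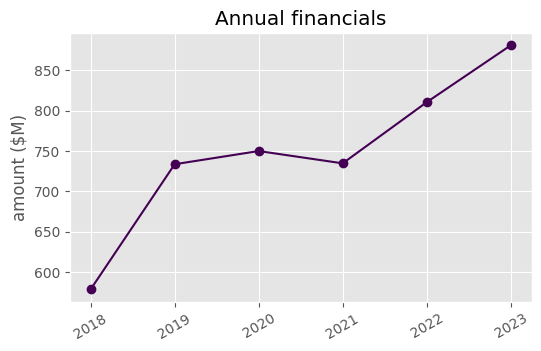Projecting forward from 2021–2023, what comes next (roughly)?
Last three: 750, 800, 900 → slope ≈ 75/step → next ≈ 975.

≈ 975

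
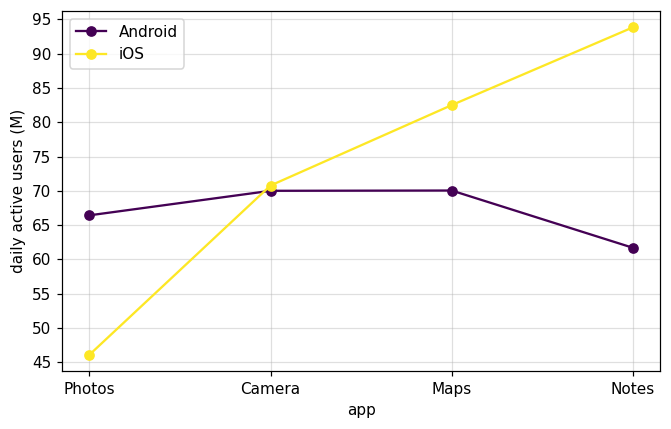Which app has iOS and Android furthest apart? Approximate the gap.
Notes: iOS ≈ 95, Android ≈ 60 → gap ≈ 35. Next-largest (Photos) is only ≈ 20.

Notes, ≈ 35 M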